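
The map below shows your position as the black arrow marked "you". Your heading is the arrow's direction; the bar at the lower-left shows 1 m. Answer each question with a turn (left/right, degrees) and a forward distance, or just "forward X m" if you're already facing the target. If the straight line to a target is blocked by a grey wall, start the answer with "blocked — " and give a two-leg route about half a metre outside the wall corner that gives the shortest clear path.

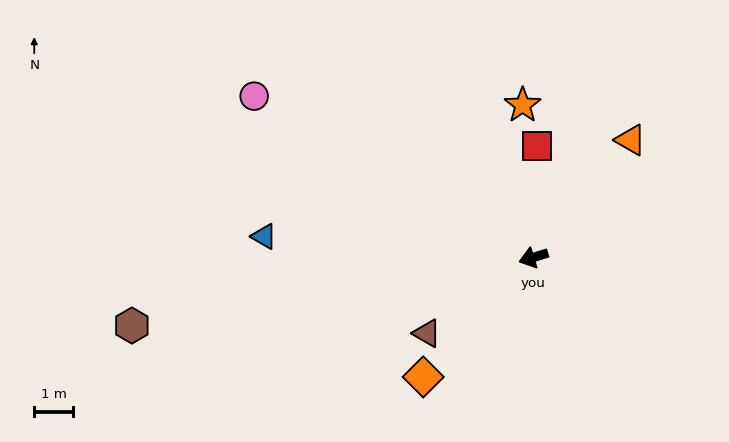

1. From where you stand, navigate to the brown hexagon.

turn right 7°, forward 10.4 m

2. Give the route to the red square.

turn right 109°, forward 2.9 m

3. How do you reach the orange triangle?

turn right 147°, forward 3.9 m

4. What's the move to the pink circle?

turn right 47°, forward 8.2 m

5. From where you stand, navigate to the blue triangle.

turn right 22°, forward 6.9 m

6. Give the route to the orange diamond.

turn left 30°, forward 4.2 m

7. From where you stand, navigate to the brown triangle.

turn left 18°, forward 3.3 m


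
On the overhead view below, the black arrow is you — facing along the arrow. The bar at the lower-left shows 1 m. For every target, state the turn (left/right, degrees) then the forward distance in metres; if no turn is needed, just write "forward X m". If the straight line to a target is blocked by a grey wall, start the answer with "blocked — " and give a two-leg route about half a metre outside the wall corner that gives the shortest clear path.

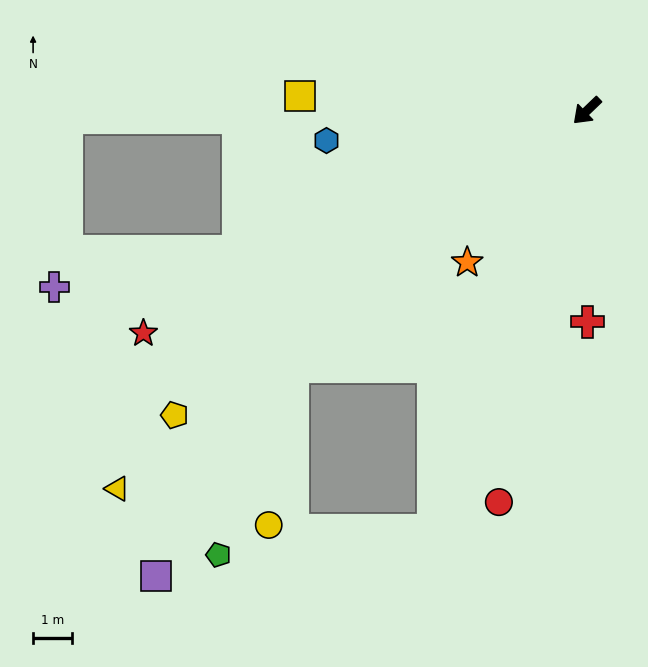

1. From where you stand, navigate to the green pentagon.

blocked — turn right 3°, forward 10.0 m, then turn left 28°, forward 5.2 m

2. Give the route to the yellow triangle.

turn right 5°, forward 15.4 m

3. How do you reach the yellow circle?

blocked — turn right 3°, forward 10.0 m, then turn left 41°, forward 4.1 m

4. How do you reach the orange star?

turn left 8°, forward 4.9 m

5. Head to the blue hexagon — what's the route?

turn right 37°, forward 6.7 m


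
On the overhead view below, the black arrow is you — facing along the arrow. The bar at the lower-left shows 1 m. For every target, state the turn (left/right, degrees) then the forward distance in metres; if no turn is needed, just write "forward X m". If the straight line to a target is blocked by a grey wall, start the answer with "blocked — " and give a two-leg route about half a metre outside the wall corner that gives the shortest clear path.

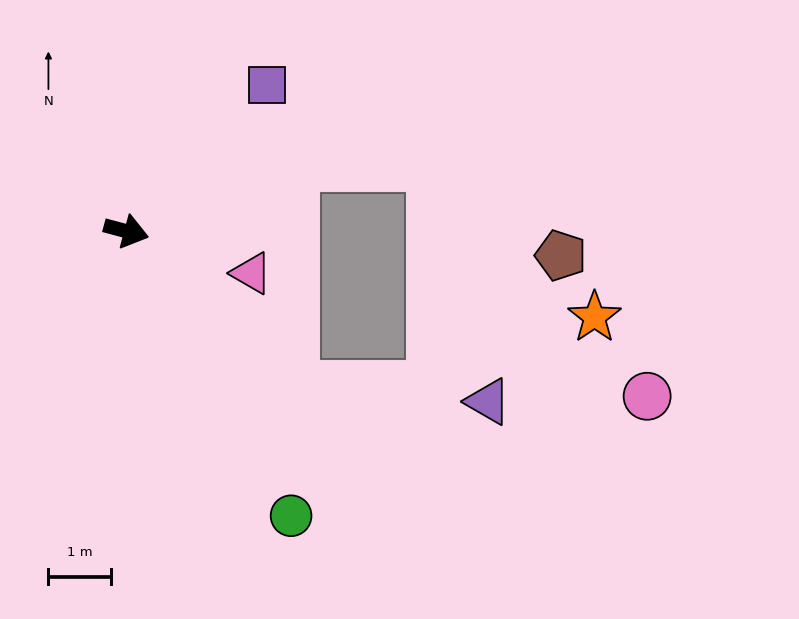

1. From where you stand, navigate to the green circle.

turn right 45°, forward 5.2 m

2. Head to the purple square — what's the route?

turn left 61°, forward 3.2 m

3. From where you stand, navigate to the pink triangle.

turn right 4°, forward 2.1 m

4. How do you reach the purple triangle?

blocked — turn right 28°, forward 3.6 m, then turn left 39°, forward 3.1 m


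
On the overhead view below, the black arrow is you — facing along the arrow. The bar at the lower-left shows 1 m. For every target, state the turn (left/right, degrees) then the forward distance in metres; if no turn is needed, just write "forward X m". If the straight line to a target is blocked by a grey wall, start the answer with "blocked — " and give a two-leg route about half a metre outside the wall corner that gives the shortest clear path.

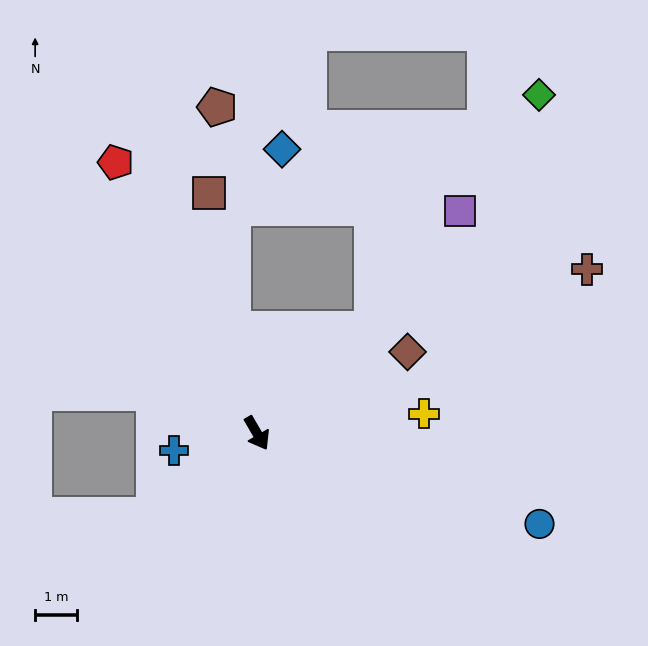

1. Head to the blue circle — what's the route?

turn left 42°, forward 7.1 m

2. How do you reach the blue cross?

turn right 108°, forward 2.0 m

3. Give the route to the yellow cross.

turn left 67°, forward 4.0 m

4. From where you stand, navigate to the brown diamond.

turn left 88°, forward 4.1 m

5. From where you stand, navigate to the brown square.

turn left 161°, forward 5.9 m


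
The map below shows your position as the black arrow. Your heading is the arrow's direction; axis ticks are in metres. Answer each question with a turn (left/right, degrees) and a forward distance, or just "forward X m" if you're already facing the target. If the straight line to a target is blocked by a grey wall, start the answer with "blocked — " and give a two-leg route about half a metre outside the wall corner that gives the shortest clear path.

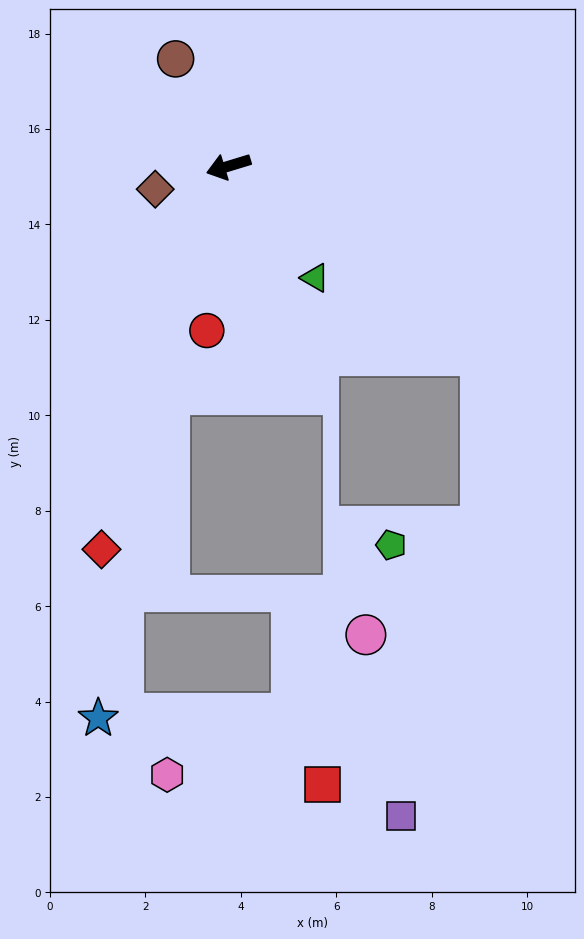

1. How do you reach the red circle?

turn left 66°, forward 3.5 m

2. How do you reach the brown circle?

turn right 81°, forward 2.5 m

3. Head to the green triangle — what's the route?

turn left 111°, forward 3.0 m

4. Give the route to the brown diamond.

forward 1.6 m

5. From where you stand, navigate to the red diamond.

turn left 55°, forward 8.5 m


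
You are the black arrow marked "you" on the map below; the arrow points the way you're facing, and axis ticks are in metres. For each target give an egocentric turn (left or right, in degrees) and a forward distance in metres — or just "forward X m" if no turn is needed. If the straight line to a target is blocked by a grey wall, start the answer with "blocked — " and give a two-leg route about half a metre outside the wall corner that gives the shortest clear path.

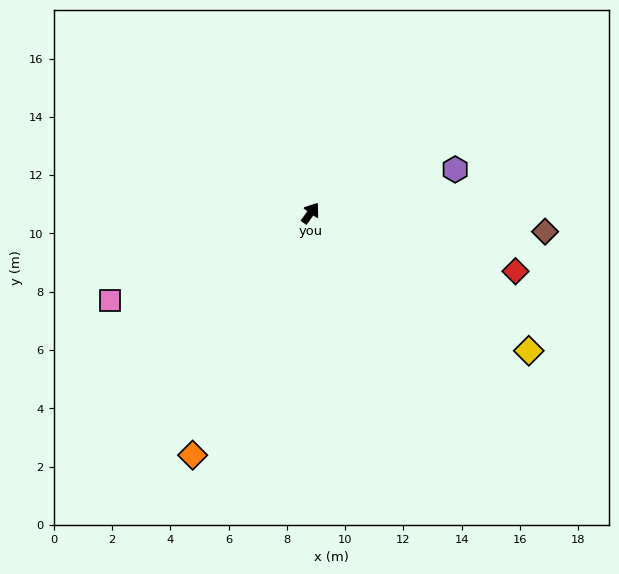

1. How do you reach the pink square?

turn left 149°, forward 7.5 m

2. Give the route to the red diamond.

turn right 70°, forward 7.3 m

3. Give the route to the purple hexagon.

turn right 38°, forward 5.2 m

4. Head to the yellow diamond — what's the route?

turn right 87°, forward 8.9 m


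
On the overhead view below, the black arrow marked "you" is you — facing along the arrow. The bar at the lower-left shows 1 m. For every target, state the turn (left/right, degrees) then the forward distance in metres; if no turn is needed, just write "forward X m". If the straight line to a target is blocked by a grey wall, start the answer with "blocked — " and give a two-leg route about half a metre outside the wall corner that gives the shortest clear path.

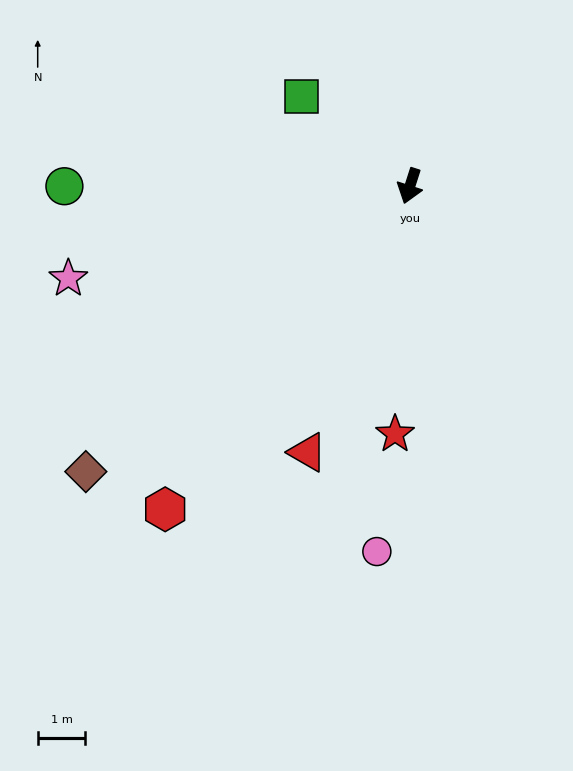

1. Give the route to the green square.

turn right 112°, forward 3.0 m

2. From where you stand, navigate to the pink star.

turn right 57°, forward 7.4 m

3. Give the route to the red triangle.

turn right 3°, forward 6.0 m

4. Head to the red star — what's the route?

turn left 14°, forward 5.2 m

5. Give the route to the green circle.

turn right 72°, forward 7.2 m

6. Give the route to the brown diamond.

turn right 31°, forward 9.1 m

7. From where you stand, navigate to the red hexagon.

turn right 19°, forward 8.5 m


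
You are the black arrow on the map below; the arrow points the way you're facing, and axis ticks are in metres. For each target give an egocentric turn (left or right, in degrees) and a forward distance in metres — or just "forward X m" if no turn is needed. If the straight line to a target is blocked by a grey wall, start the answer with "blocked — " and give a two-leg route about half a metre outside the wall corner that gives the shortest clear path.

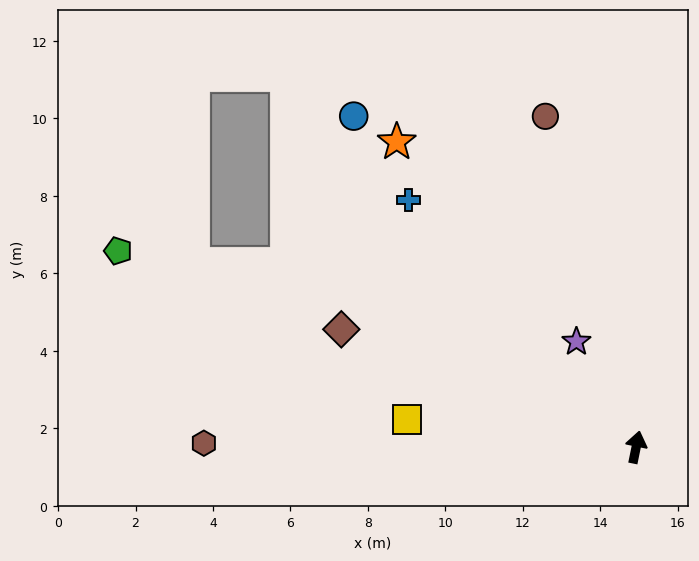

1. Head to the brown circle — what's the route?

turn left 27°, forward 8.9 m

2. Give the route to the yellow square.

turn left 95°, forward 6.0 m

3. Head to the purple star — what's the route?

turn left 41°, forward 3.1 m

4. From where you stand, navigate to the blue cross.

turn left 54°, forward 8.7 m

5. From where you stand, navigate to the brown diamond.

turn left 80°, forward 8.2 m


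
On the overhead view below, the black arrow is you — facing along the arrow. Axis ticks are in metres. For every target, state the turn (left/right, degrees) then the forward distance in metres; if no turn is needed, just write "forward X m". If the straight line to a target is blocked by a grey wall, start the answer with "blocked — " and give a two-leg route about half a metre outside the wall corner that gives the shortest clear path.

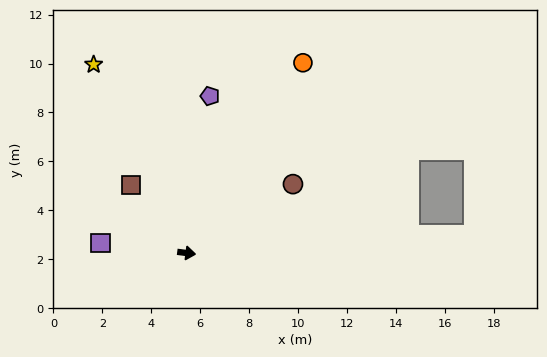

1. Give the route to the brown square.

turn left 136°, forward 3.6 m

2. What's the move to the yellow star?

turn left 124°, forward 8.6 m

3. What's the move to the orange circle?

turn left 66°, forward 9.1 m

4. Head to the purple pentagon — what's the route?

turn left 89°, forward 6.5 m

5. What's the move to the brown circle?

turn left 40°, forward 5.2 m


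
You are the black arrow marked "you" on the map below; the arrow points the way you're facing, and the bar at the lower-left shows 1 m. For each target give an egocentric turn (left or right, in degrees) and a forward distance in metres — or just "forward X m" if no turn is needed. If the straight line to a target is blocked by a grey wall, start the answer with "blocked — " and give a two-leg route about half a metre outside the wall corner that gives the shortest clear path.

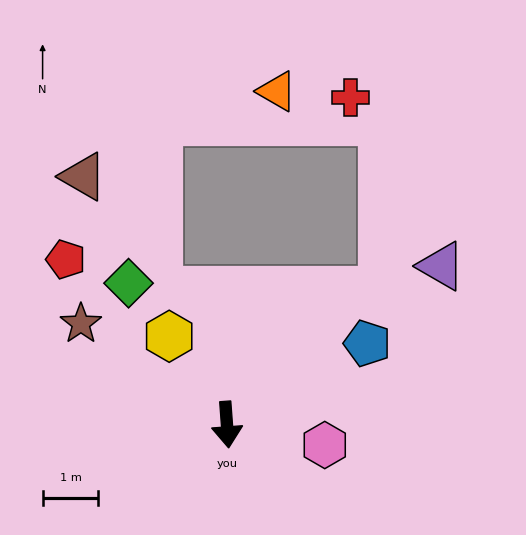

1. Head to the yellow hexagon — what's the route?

turn right 151°, forward 1.9 m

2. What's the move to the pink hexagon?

turn left 74°, forward 1.8 m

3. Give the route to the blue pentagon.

turn left 116°, forward 2.9 m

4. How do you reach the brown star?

turn right 129°, forward 3.2 m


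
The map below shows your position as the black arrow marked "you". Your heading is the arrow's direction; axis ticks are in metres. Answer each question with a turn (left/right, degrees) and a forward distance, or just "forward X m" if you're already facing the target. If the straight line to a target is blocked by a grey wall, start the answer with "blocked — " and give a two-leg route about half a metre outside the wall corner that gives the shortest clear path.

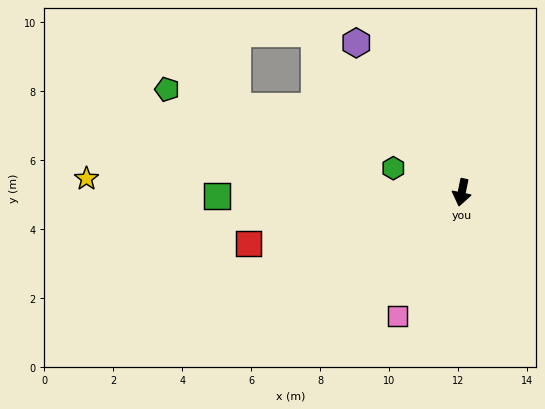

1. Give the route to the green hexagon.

turn right 98°, forward 2.1 m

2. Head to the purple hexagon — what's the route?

turn right 133°, forward 5.3 m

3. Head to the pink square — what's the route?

turn right 16°, forward 4.0 m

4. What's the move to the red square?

turn right 65°, forward 6.4 m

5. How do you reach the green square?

turn right 78°, forward 7.1 m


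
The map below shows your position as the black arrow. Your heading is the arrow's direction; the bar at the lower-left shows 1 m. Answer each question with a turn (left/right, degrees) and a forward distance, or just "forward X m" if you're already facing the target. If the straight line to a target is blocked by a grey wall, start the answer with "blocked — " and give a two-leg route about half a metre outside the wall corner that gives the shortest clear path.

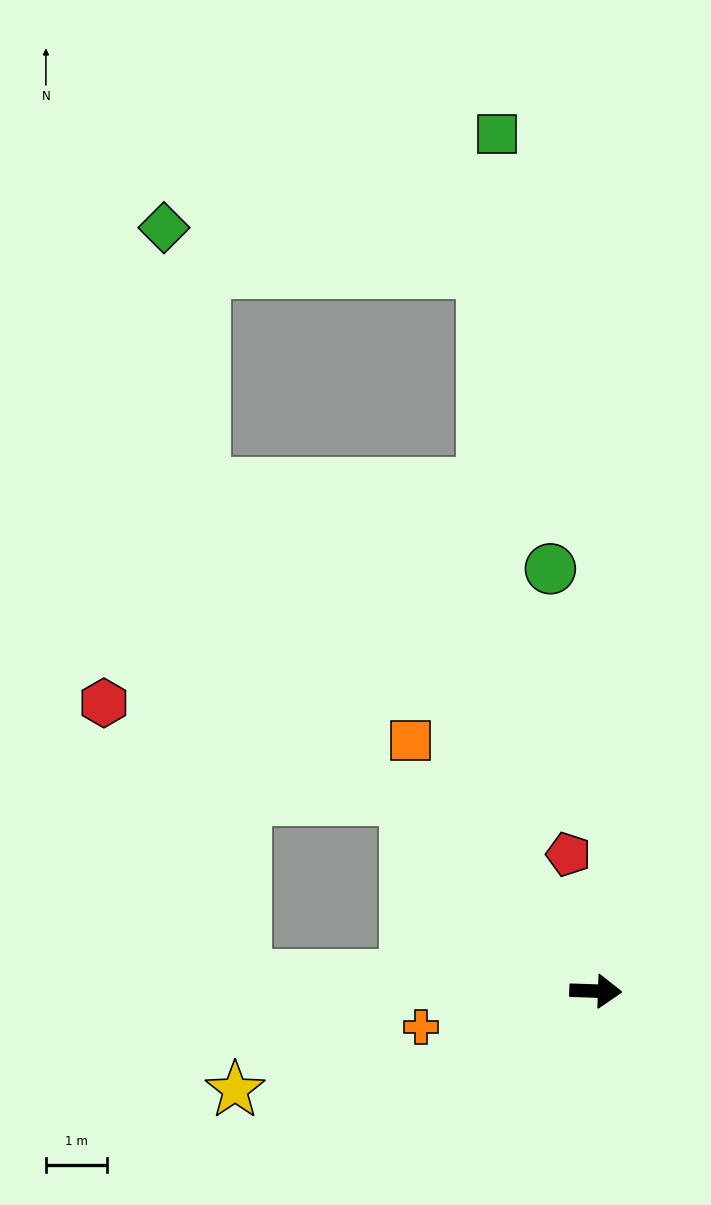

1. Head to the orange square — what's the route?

turn left 129°, forward 5.1 m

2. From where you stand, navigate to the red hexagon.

blocked — turn left 137°, forward 4.5 m, then turn left 27°, forward 5.2 m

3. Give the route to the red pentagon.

turn left 103°, forward 2.3 m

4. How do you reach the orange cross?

turn right 166°, forward 2.9 m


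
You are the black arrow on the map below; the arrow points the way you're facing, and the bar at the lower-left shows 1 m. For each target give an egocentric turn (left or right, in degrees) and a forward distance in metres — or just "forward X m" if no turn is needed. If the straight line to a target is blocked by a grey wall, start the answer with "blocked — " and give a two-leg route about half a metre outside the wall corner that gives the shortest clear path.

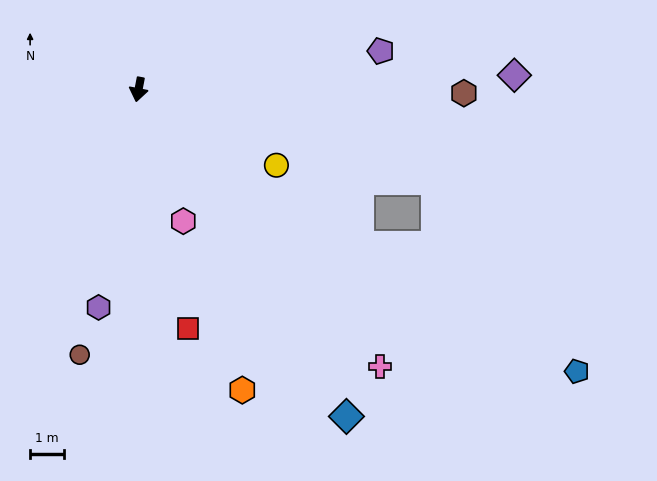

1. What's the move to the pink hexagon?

turn left 30°, forward 4.1 m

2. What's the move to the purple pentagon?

turn left 110°, forward 7.3 m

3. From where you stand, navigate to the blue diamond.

turn left 43°, forward 11.5 m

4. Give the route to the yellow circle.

turn left 72°, forward 4.7 m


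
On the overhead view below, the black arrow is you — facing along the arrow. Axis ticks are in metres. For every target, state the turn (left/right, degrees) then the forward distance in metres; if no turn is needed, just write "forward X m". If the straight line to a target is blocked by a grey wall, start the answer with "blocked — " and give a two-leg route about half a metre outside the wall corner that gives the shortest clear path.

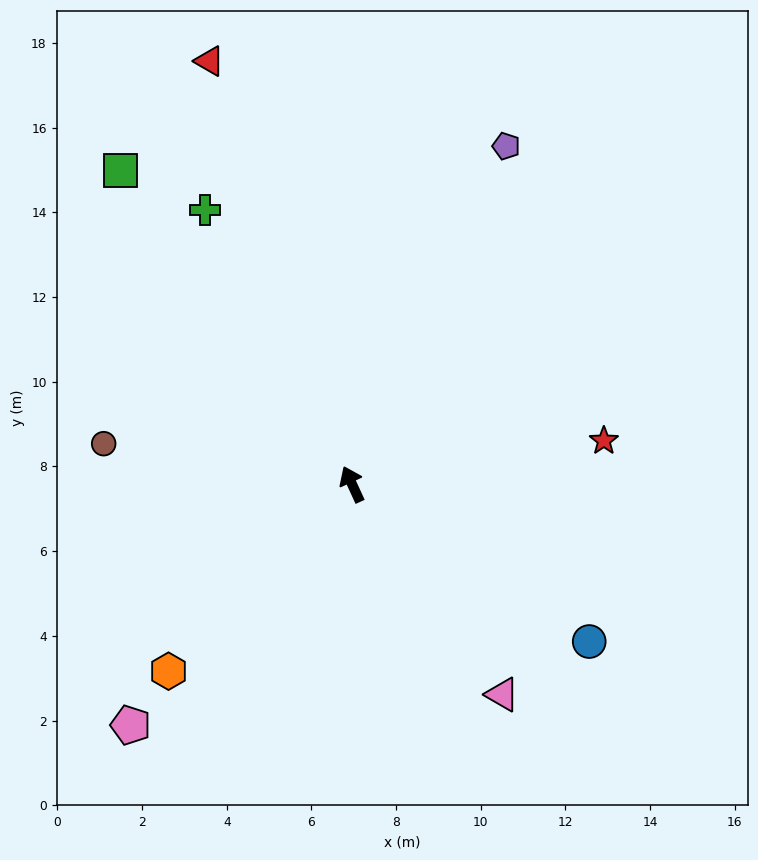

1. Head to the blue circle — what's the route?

turn right 148°, forward 6.7 m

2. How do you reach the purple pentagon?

turn right 49°, forward 8.8 m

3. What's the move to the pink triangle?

turn right 169°, forward 6.1 m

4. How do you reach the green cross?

turn left 4°, forward 7.4 m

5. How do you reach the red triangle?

turn right 6°, forward 10.5 m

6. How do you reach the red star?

turn right 105°, forward 6.0 m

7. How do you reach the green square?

turn left 12°, forward 9.2 m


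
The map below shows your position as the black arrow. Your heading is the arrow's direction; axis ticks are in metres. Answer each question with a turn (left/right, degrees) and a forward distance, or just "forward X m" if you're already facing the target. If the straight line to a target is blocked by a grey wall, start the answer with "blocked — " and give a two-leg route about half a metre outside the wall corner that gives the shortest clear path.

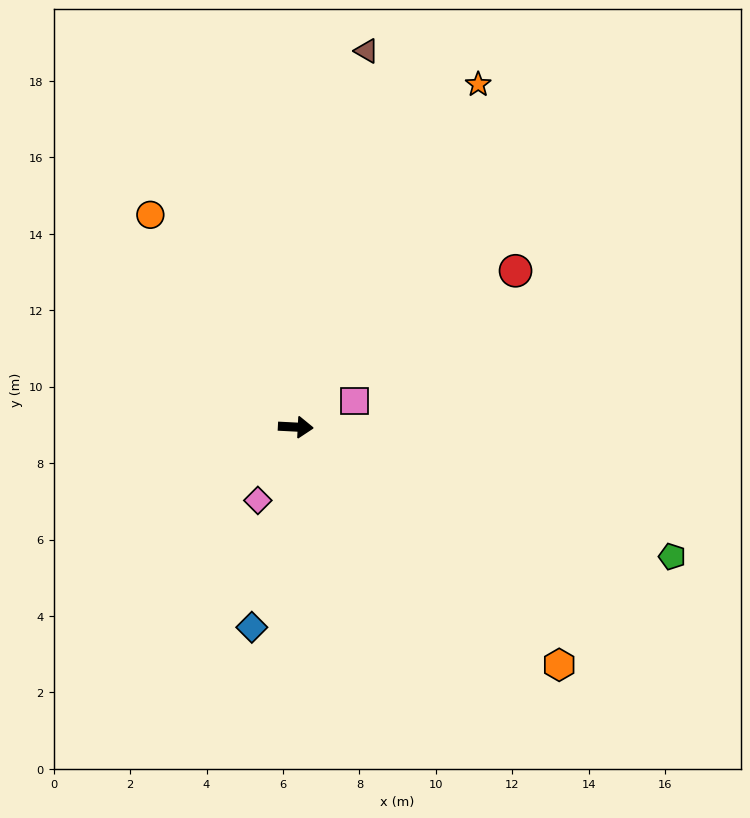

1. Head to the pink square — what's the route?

turn left 27°, forward 1.7 m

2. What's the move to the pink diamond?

turn right 114°, forward 2.2 m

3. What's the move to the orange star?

turn left 65°, forward 10.2 m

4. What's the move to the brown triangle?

turn left 82°, forward 10.0 m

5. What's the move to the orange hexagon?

turn right 39°, forward 9.3 m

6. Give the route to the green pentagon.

turn right 16°, forward 10.4 m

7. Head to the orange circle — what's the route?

turn left 127°, forward 6.7 m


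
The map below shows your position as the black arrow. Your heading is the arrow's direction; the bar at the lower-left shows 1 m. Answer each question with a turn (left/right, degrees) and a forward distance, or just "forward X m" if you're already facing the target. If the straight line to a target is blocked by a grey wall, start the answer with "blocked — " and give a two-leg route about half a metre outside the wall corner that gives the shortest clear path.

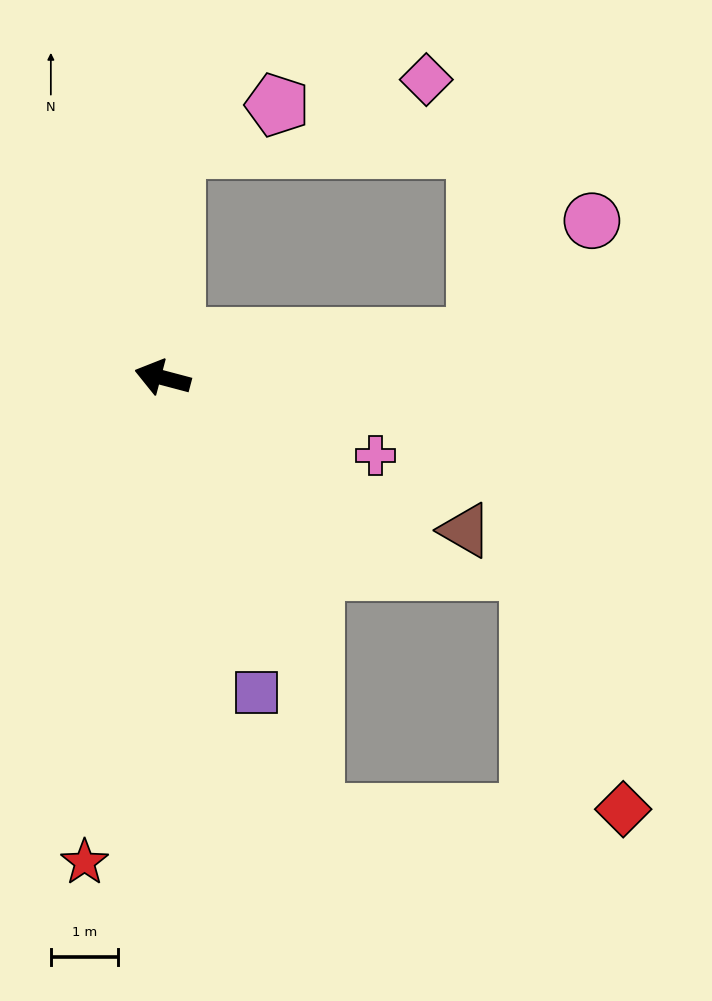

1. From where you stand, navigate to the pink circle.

blocked — turn right 158°, forward 4.7 m, then turn left 37°, forward 2.4 m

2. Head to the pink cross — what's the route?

turn left 175°, forward 3.4 m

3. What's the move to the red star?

turn left 96°, forward 7.3 m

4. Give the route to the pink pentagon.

blocked — turn right 79°, forward 3.4 m, then turn right 62°, forward 1.6 m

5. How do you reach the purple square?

turn left 121°, forward 4.9 m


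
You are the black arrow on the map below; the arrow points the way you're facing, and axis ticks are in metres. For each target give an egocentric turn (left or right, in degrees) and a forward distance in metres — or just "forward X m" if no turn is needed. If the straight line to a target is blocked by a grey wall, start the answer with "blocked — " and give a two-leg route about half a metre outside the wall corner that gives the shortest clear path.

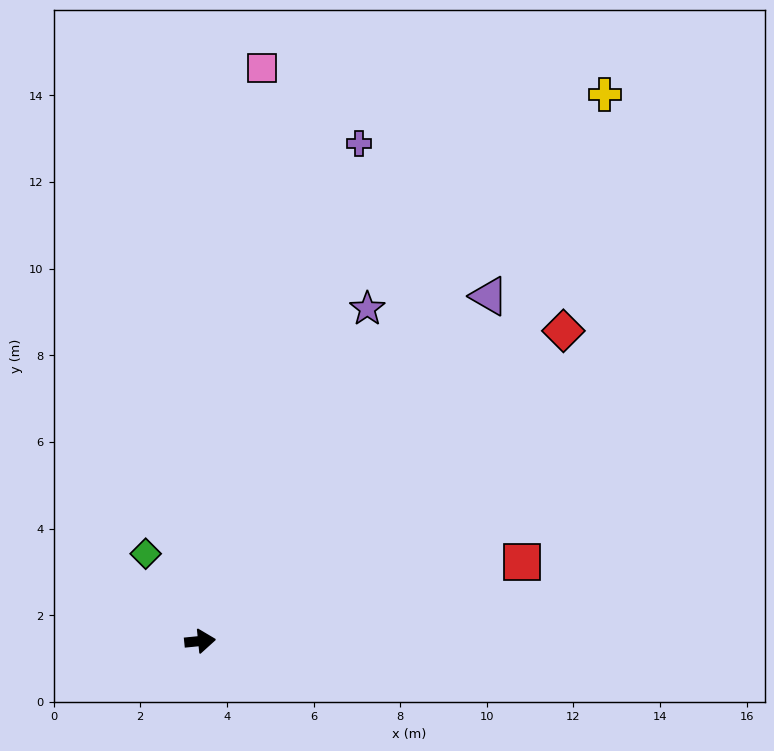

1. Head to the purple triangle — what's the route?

turn left 44°, forward 10.4 m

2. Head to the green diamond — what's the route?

turn left 116°, forward 2.4 m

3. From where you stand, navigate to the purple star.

turn left 58°, forward 8.6 m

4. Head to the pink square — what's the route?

turn left 78°, forward 13.3 m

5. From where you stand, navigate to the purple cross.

turn left 67°, forward 12.1 m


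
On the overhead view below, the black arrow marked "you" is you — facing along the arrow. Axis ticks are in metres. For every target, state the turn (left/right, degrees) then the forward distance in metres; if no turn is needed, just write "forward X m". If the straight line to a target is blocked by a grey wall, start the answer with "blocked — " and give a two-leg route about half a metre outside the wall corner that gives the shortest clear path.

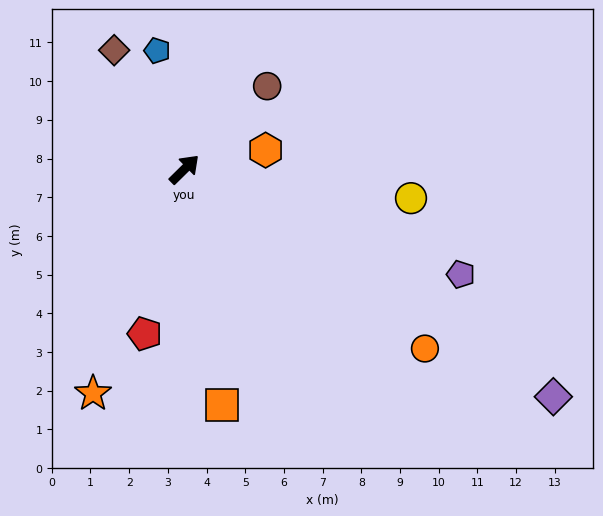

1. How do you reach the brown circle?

forward 3.0 m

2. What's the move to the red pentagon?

turn right 148°, forward 4.4 m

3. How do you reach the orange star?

turn right 157°, forward 6.3 m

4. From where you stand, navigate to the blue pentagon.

turn left 58°, forward 3.1 m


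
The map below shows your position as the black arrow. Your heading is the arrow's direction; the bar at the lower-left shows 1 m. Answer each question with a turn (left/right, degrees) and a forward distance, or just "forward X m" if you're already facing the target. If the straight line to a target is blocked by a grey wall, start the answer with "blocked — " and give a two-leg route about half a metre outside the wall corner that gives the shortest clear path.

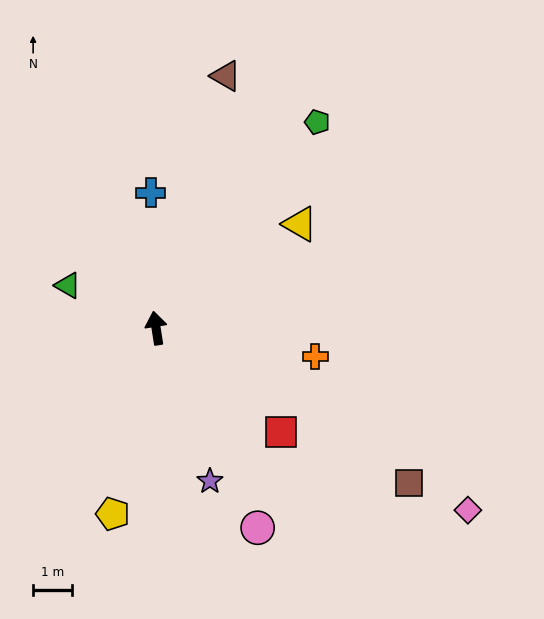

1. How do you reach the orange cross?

turn right 109°, forward 4.1 m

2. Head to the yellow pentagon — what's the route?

turn left 158°, forward 4.9 m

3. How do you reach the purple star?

turn right 170°, forward 4.1 m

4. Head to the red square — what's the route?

turn right 139°, forward 4.1 m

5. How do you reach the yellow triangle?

turn right 63°, forward 4.5 m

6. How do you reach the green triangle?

turn left 55°, forward 2.5 m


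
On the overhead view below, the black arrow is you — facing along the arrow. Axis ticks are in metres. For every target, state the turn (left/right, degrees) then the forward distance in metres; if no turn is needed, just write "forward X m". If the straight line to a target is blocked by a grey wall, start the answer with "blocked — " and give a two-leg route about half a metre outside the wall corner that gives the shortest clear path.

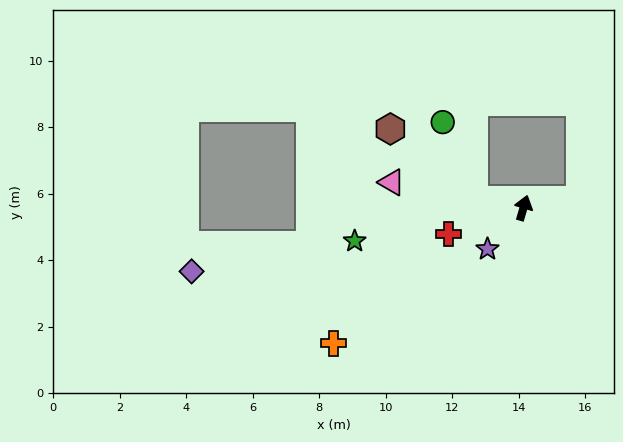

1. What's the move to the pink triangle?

turn left 96°, forward 4.0 m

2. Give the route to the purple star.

turn left 155°, forward 1.6 m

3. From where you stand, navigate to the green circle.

blocked — turn left 98°, forward 1.5 m, then turn right 60°, forward 2.5 m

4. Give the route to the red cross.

turn left 126°, forward 2.4 m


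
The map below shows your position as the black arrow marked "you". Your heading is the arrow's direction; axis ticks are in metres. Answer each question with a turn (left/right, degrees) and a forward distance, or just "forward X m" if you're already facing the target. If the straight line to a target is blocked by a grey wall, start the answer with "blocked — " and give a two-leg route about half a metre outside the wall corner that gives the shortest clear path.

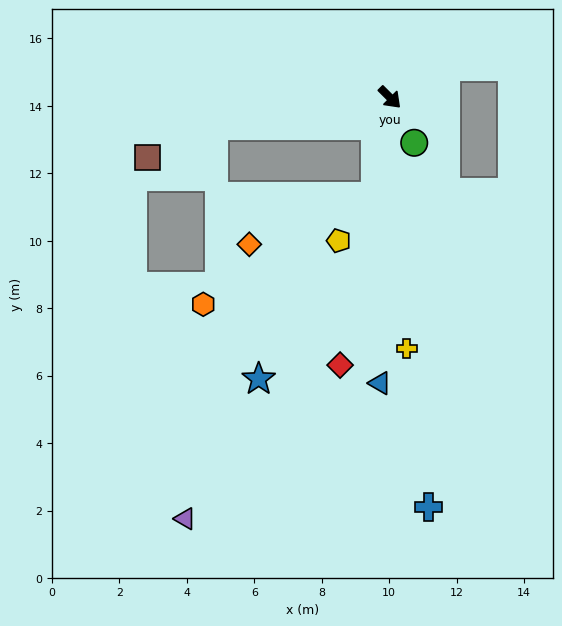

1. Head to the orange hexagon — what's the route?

blocked — turn right 53°, forward 2.9 m, then turn right 50°, forward 6.0 m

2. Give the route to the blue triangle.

turn right 47°, forward 8.5 m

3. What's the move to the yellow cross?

turn right 41°, forward 7.5 m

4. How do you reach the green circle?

turn right 17°, forward 1.5 m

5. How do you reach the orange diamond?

blocked — turn right 53°, forward 2.9 m, then turn right 61°, forward 4.0 m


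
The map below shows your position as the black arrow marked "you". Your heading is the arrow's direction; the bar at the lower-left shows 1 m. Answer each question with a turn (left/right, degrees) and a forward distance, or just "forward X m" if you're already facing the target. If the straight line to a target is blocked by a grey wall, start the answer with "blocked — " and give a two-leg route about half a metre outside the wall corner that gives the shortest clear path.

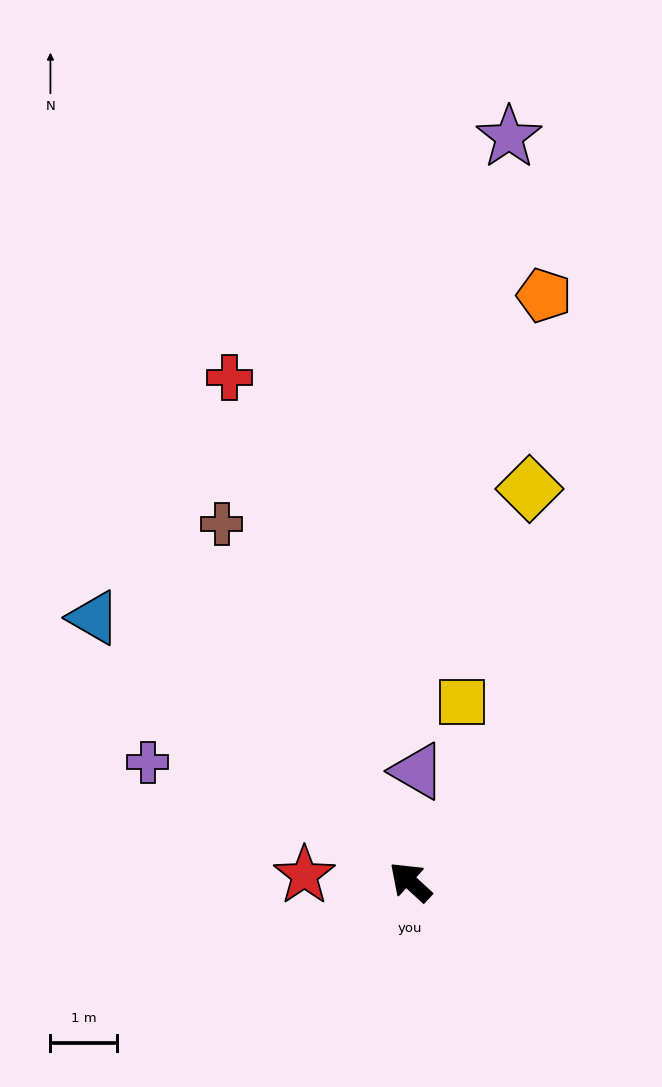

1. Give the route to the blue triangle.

turn left 3°, forward 6.2 m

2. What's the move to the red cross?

turn right 28°, forward 8.1 m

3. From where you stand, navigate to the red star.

turn left 39°, forward 1.6 m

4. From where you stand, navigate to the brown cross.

turn right 20°, forward 6.1 m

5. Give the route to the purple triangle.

turn right 51°, forward 1.7 m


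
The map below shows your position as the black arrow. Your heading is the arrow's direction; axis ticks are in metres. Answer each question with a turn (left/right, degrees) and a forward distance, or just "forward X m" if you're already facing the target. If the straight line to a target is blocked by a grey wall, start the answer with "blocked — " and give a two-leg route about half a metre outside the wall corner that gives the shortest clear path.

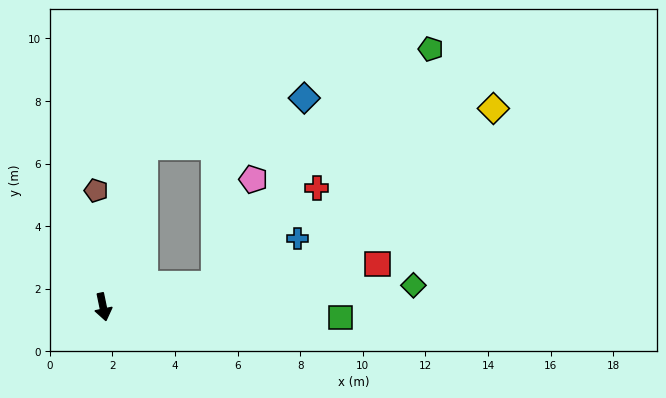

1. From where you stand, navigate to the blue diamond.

blocked — turn left 154°, forward 5.3 m, then turn right 59°, forward 5.3 m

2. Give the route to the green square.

turn left 76°, forward 7.6 m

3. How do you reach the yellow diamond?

blocked — turn left 154°, forward 5.3 m, then turn right 69°, forward 11.2 m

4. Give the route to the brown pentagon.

turn left 172°, forward 3.7 m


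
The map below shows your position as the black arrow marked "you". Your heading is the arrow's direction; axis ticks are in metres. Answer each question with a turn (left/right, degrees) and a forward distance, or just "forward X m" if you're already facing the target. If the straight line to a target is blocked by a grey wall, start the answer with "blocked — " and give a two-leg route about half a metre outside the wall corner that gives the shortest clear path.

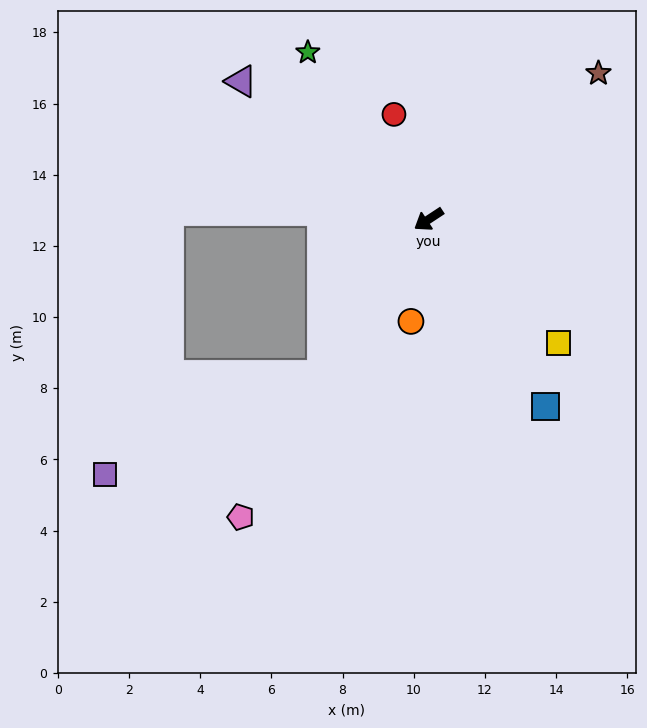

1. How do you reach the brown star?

turn right 173°, forward 6.3 m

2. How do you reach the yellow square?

turn left 103°, forward 5.0 m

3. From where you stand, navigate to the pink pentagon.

turn left 24°, forward 9.9 m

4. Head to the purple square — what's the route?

blocked — turn left 22°, forward 5.3 m, then turn right 31°, forward 6.7 m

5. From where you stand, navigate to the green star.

turn right 87°, forward 5.8 m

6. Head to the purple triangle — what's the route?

turn right 70°, forward 6.5 m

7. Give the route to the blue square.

turn left 89°, forward 6.2 m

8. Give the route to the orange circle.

turn left 47°, forward 2.9 m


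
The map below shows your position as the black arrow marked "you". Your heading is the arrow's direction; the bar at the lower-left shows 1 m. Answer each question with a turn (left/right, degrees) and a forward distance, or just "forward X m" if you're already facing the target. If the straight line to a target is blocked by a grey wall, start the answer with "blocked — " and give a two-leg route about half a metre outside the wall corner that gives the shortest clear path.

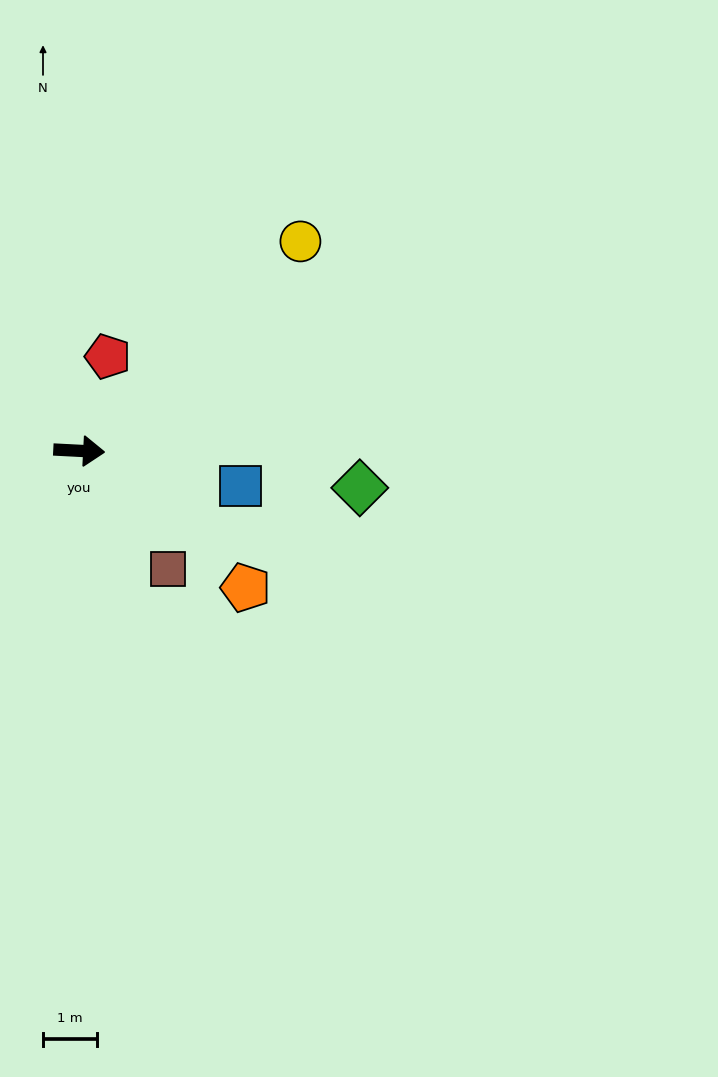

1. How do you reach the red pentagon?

turn left 76°, forward 1.8 m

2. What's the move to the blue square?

turn right 10°, forward 3.1 m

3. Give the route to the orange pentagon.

turn right 37°, forward 4.0 m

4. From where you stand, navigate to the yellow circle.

turn left 46°, forward 5.6 m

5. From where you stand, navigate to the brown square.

turn right 50°, forward 2.7 m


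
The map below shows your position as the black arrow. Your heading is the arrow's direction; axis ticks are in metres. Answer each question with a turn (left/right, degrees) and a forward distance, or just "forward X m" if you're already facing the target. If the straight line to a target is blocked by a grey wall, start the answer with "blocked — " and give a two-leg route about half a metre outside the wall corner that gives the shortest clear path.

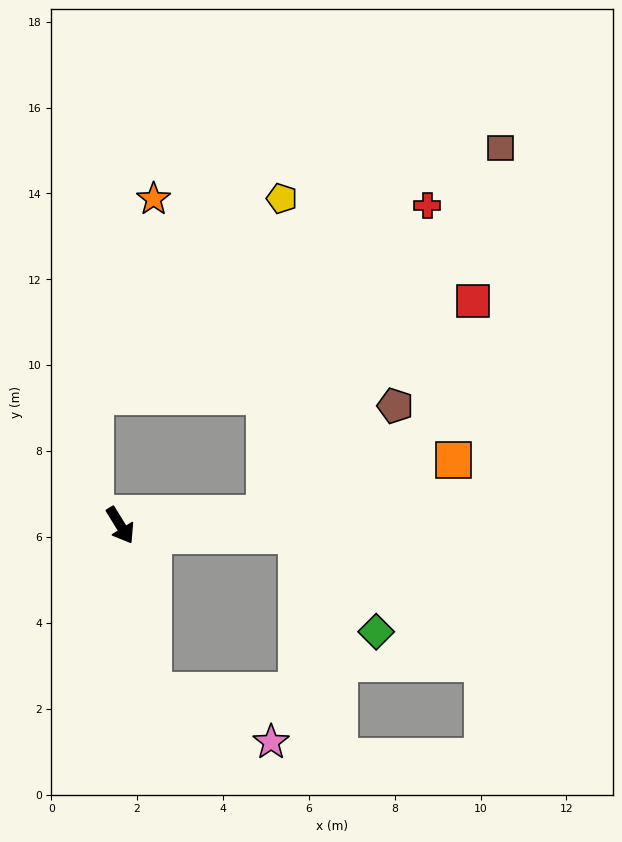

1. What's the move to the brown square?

blocked — turn left 63°, forward 3.4 m, then turn left 52°, forward 10.1 m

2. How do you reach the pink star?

blocked — turn right 20°, forward 3.9 m, then turn left 55°, forward 3.0 m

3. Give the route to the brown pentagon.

blocked — turn left 63°, forward 3.4 m, then turn left 35°, forward 3.9 m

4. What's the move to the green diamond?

blocked — turn left 55°, forward 4.1 m, then turn right 47°, forward 2.9 m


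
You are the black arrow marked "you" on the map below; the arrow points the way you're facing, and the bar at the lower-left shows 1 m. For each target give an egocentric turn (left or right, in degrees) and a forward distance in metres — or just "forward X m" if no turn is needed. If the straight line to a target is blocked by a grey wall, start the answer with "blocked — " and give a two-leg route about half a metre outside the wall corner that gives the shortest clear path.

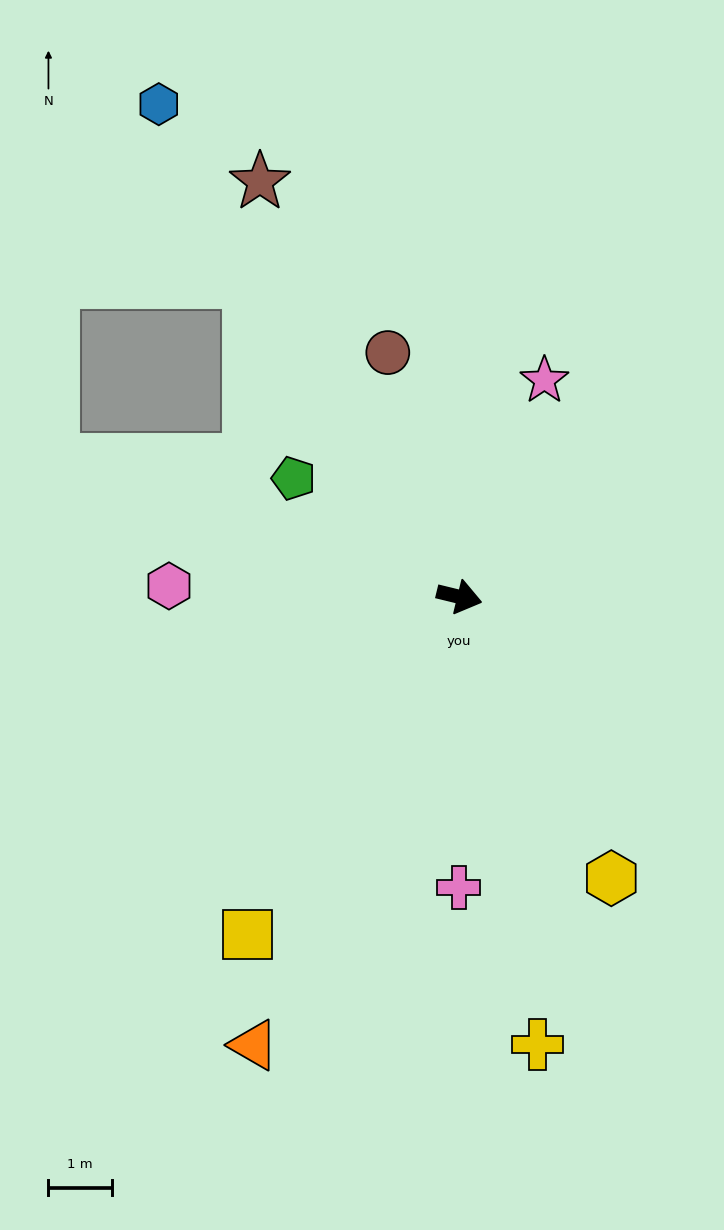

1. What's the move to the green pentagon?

turn left 158°, forward 3.2 m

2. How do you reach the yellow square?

turn right 108°, forward 6.3 m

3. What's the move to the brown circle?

turn left 120°, forward 4.0 m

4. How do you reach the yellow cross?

turn right 66°, forward 7.2 m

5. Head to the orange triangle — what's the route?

turn right 101°, forward 7.8 m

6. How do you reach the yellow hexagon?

turn right 48°, forward 5.1 m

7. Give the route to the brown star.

turn left 129°, forward 7.3 m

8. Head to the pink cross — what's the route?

turn right 76°, forward 4.6 m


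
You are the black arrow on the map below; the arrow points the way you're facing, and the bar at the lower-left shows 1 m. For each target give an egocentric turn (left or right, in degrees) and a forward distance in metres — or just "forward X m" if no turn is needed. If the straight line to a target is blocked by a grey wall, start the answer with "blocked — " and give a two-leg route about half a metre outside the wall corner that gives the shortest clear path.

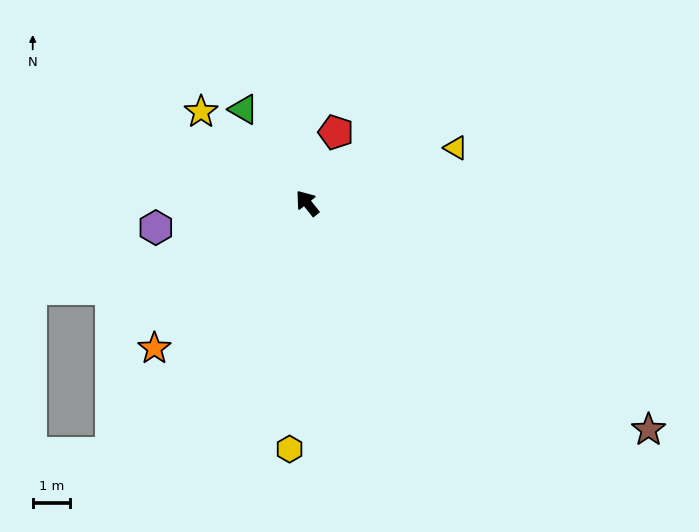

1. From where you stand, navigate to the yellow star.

turn left 11°, forward 3.8 m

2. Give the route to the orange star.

turn left 95°, forward 5.7 m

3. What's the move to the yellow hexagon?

turn left 137°, forward 6.7 m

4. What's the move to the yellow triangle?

turn right 108°, forward 4.3 m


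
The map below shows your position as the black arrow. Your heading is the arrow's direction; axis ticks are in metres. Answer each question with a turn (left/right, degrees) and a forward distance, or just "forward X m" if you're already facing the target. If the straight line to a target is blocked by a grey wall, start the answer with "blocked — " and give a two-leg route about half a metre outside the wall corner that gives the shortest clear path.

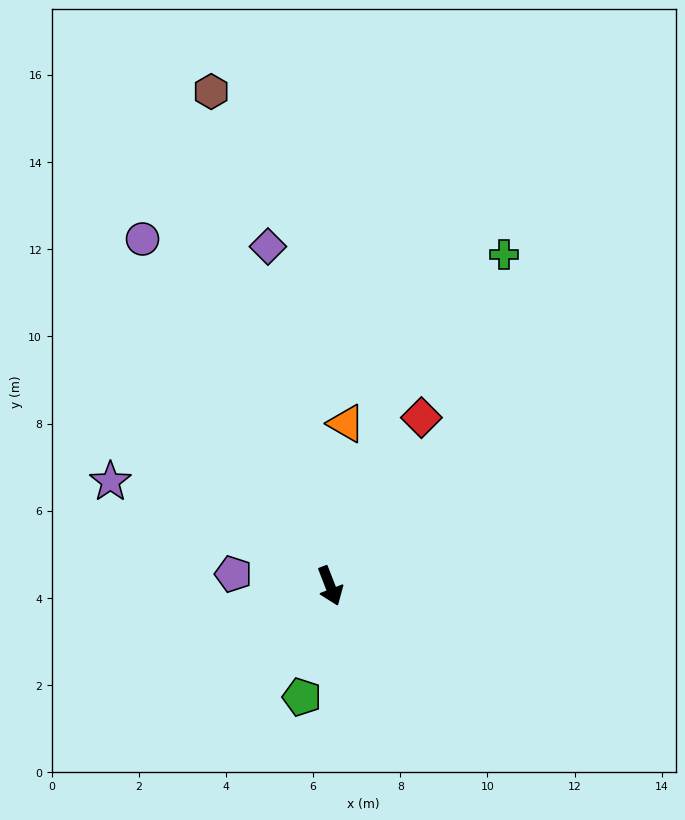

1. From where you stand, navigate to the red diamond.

turn left 130°, forward 4.4 m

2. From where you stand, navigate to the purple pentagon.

turn right 118°, forward 2.2 m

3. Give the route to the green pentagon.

turn right 35°, forward 2.6 m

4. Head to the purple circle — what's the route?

turn right 173°, forward 9.0 m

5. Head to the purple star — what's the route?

turn right 137°, forward 5.6 m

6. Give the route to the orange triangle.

turn left 153°, forward 3.7 m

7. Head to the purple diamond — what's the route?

turn left 169°, forward 7.9 m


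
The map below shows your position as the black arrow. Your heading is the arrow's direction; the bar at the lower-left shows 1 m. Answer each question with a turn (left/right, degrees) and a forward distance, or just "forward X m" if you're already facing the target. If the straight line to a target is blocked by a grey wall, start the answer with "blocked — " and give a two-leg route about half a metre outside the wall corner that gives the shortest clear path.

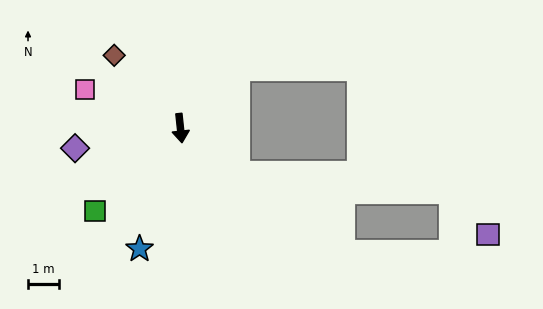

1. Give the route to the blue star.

turn right 25°, forward 4.1 m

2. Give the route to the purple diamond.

turn right 85°, forward 3.4 m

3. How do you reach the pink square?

turn right 118°, forward 3.3 m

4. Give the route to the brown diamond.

turn right 144°, forward 3.2 m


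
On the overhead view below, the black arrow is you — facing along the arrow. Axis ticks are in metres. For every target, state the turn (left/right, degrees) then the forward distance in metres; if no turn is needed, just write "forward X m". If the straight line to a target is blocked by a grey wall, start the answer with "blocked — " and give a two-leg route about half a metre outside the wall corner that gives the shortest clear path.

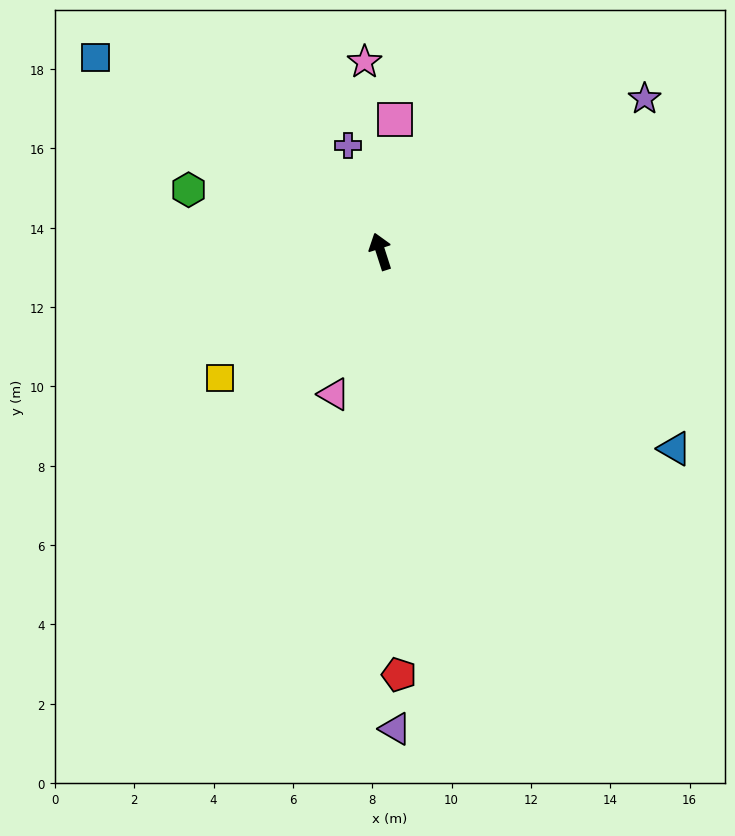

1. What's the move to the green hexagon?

turn left 54°, forward 5.1 m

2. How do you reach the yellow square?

turn left 110°, forward 5.2 m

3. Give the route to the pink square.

turn right 24°, forward 3.4 m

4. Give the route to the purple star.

turn right 78°, forward 7.7 m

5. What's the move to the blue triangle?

turn right 142°, forward 8.9 m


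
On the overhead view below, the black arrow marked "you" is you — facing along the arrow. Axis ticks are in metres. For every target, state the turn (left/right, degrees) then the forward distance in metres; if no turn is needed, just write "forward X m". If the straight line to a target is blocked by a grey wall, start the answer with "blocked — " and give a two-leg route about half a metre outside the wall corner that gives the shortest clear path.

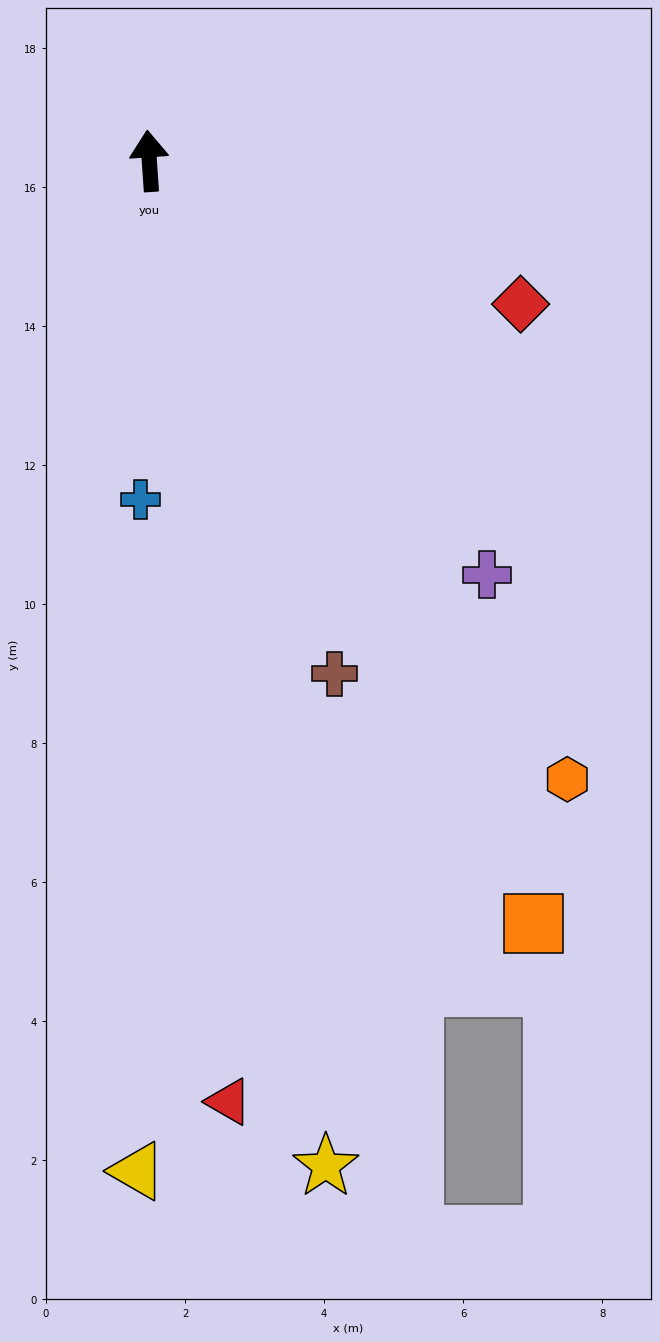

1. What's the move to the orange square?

turn right 157°, forward 12.3 m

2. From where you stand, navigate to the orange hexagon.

turn right 150°, forward 10.7 m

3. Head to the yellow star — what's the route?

turn right 174°, forward 14.7 m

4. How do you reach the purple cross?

turn right 145°, forward 7.7 m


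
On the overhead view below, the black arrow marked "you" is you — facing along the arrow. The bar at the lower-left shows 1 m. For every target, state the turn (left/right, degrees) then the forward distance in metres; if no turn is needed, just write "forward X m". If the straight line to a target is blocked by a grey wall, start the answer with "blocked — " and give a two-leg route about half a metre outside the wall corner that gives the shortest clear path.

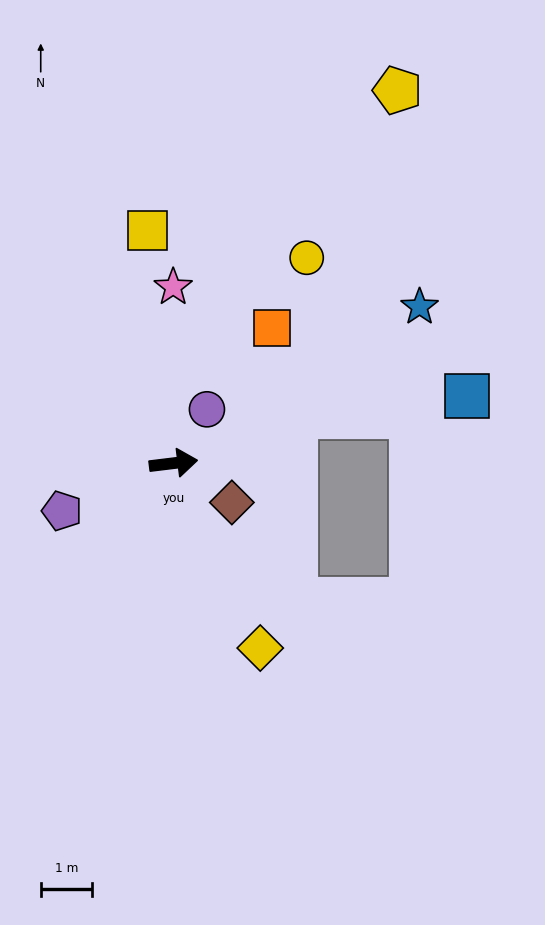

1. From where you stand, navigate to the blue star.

turn left 25°, forward 5.6 m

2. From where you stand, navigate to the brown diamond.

turn right 41°, forward 1.4 m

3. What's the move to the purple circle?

turn left 51°, forward 1.2 m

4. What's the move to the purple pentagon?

turn right 164°, forward 2.3 m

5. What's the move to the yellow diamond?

turn right 72°, forward 3.9 m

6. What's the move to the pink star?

turn left 83°, forward 3.4 m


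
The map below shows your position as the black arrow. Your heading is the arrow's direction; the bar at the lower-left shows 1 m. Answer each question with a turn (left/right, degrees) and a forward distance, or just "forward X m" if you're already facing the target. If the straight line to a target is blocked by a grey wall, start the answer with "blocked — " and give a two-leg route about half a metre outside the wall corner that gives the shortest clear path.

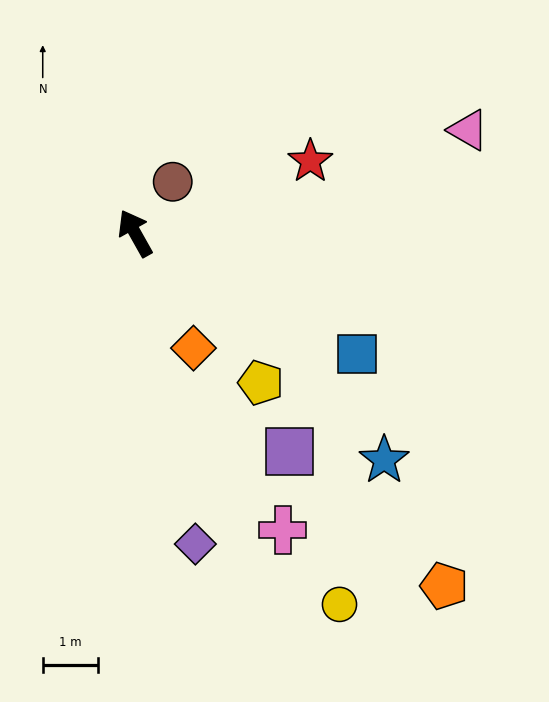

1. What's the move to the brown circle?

turn right 66°, forward 1.1 m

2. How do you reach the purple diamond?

turn left 162°, forward 5.7 m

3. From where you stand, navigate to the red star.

turn right 97°, forward 3.4 m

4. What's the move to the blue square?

turn right 148°, forward 4.5 m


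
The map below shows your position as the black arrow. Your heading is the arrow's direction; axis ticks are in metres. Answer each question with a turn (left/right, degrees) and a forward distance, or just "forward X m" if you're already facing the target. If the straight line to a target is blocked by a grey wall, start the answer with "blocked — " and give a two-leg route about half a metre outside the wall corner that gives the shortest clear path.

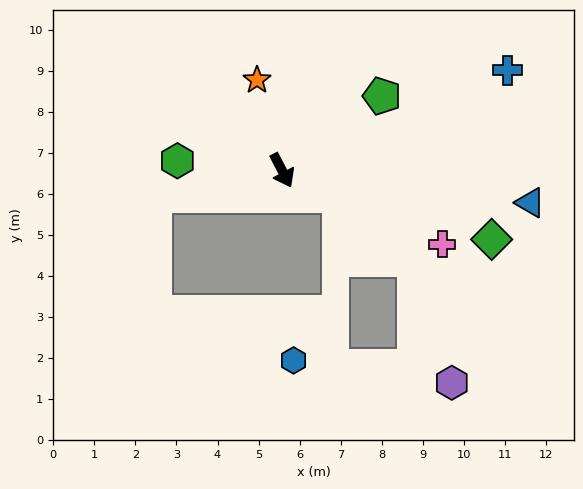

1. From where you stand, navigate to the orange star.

turn left 168°, forward 2.3 m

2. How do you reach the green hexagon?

turn right 123°, forward 2.6 m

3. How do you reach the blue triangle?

turn left 55°, forward 6.1 m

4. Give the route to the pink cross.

turn left 38°, forward 4.3 m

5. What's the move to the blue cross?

turn left 86°, forward 6.0 m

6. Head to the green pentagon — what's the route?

turn left 99°, forward 3.0 m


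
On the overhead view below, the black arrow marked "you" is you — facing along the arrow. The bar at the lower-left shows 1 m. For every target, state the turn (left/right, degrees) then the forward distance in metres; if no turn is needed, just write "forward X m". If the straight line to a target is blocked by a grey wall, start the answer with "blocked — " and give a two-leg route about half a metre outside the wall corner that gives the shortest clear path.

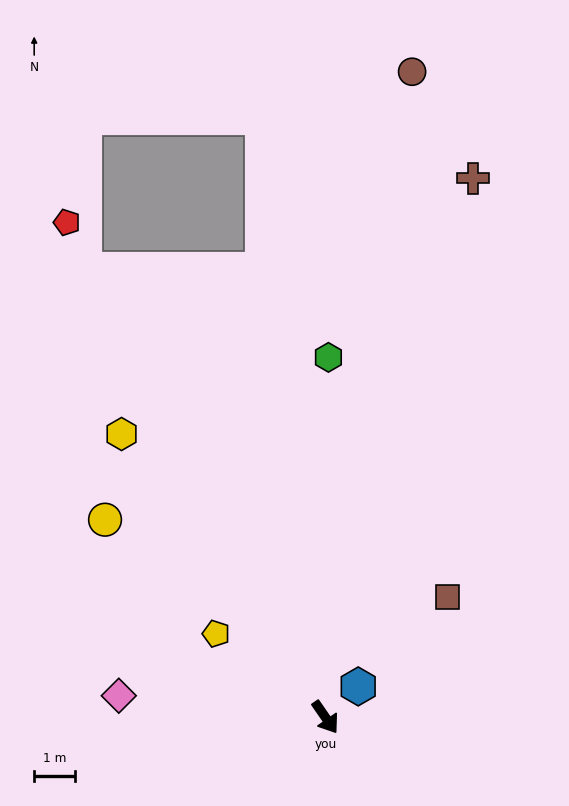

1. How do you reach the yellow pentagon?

turn right 162°, forward 3.4 m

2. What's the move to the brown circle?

turn left 138°, forward 15.9 m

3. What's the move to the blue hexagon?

turn left 99°, forward 1.1 m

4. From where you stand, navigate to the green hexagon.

turn left 145°, forward 8.8 m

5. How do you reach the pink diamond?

turn right 131°, forward 5.1 m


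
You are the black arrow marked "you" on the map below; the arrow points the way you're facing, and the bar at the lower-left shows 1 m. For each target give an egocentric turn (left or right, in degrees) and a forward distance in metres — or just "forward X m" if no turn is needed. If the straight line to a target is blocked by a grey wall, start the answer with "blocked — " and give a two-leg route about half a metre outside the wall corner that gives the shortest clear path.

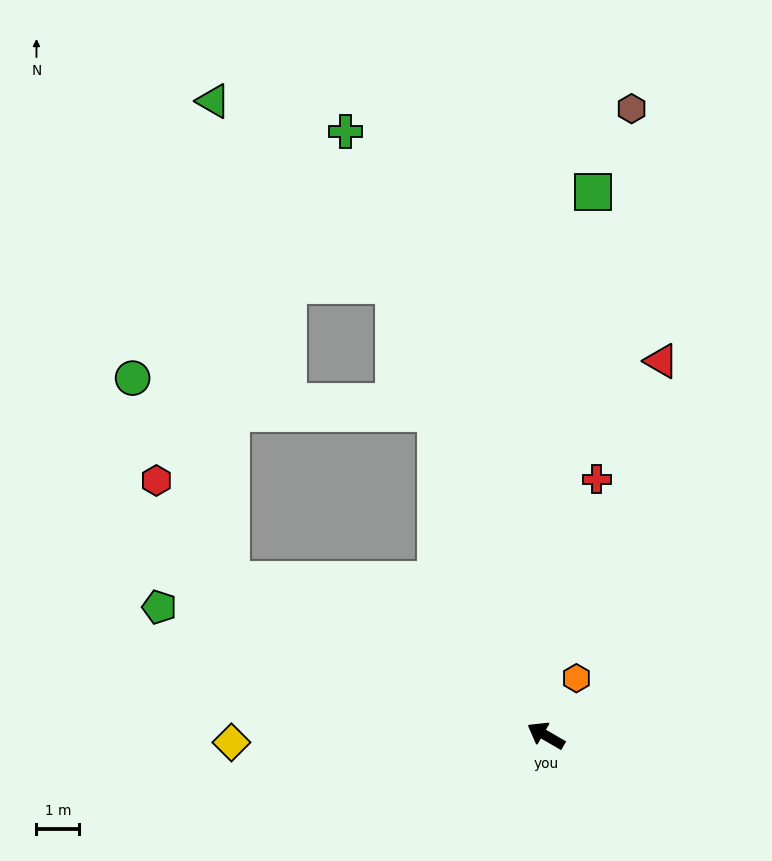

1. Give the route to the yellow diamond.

turn left 31°, forward 7.4 m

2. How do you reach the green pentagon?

turn left 12°, forward 9.6 m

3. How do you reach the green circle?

blocked — turn left 4°, forward 8.2 m, then turn right 38°, forward 5.3 m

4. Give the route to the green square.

turn right 65°, forward 12.8 m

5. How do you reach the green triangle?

blocked — turn right 41°, forward 11.1 m, then turn left 25°, forward 6.1 m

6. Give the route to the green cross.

turn right 42°, forward 14.9 m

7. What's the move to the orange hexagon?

turn right 88°, forward 1.5 m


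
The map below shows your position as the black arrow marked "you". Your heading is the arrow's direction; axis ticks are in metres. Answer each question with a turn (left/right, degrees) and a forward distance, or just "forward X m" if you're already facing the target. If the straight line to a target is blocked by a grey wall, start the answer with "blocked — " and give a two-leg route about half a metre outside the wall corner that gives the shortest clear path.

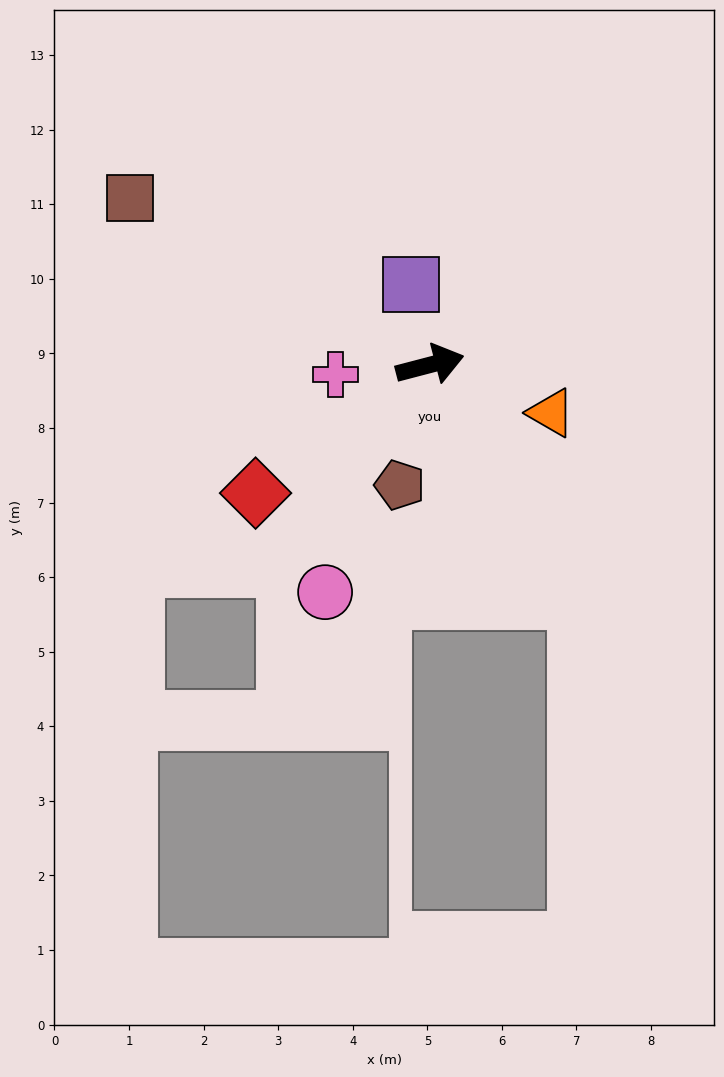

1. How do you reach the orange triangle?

turn right 36°, forward 1.7 m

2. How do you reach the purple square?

turn left 89°, forward 1.1 m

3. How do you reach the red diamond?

turn right 158°, forward 2.9 m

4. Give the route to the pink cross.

turn left 171°, forward 1.3 m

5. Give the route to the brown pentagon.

turn right 119°, forward 1.7 m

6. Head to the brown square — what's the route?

turn left 136°, forward 4.6 m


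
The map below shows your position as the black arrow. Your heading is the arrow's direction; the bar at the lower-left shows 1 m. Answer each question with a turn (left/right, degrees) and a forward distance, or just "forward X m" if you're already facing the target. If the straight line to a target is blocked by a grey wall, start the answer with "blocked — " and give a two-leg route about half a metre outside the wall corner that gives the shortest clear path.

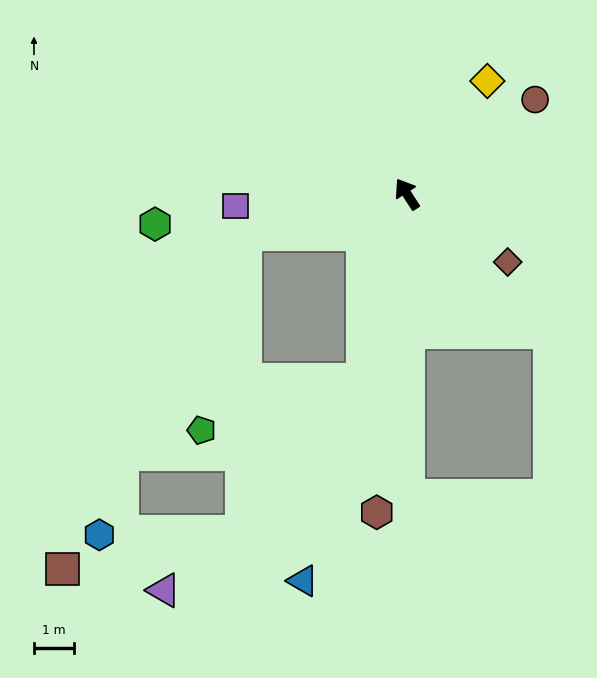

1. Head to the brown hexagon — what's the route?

turn left 142°, forward 7.9 m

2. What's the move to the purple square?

turn left 61°, forward 4.3 m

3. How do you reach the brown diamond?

turn right 157°, forward 3.0 m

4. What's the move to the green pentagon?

blocked — turn left 134°, forward 4.8 m, then turn right 60°, forward 4.2 m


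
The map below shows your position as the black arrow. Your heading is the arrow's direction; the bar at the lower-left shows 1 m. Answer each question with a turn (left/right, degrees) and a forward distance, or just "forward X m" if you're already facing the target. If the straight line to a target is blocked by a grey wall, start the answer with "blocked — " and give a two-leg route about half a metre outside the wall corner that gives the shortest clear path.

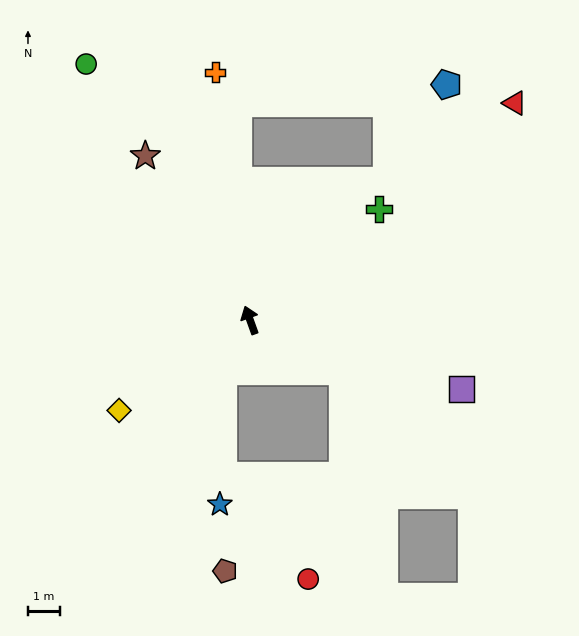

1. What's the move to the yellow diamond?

turn left 105°, forward 5.0 m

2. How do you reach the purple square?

turn right 128°, forward 7.0 m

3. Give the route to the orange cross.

turn right 12°, forward 7.9 m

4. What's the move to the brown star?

turn left 13°, forward 6.1 m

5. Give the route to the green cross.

turn right 69°, forward 5.4 m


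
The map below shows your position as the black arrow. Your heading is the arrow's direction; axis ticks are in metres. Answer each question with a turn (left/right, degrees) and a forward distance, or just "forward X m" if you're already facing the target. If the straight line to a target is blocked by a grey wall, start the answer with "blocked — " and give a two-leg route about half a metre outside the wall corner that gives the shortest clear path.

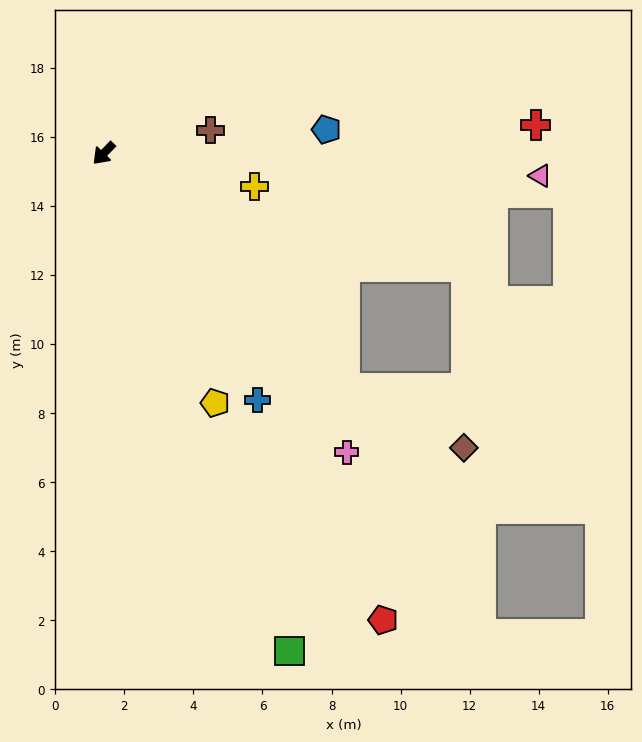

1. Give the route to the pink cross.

turn left 83°, forward 11.2 m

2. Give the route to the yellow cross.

turn left 122°, forward 4.5 m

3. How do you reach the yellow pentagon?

turn left 68°, forward 7.9 m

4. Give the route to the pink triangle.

turn left 131°, forward 12.7 m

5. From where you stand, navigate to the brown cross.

turn left 146°, forward 3.2 m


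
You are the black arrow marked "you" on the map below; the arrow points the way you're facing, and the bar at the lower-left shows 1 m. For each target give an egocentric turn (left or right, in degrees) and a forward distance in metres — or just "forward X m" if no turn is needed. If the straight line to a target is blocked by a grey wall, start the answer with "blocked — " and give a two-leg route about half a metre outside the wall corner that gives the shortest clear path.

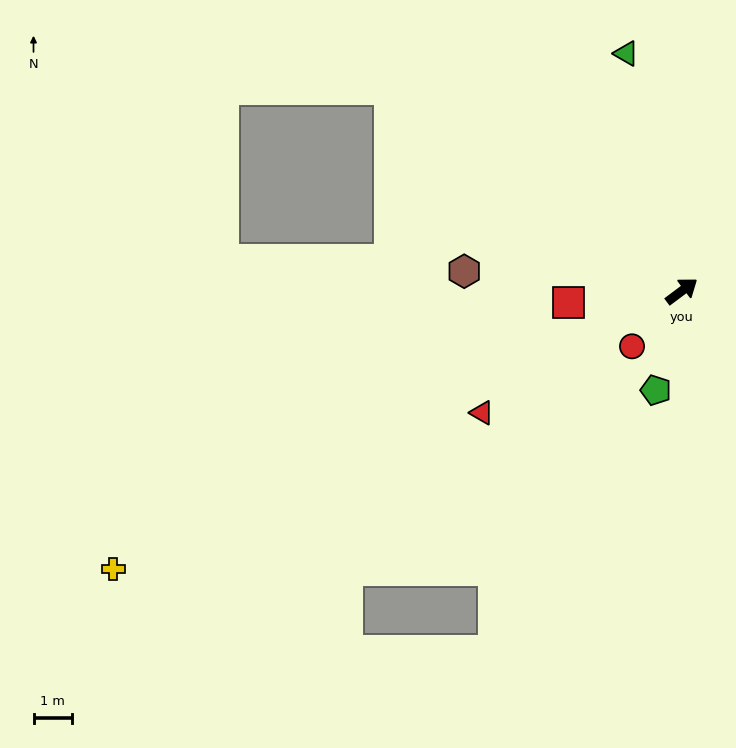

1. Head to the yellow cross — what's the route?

turn left 169°, forward 16.3 m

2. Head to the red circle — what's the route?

turn right 169°, forward 1.9 m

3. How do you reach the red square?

turn left 149°, forward 2.9 m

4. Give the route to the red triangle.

turn left 175°, forward 6.0 m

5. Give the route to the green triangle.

turn left 66°, forward 6.3 m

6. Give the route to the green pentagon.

turn right 141°, forward 2.6 m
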